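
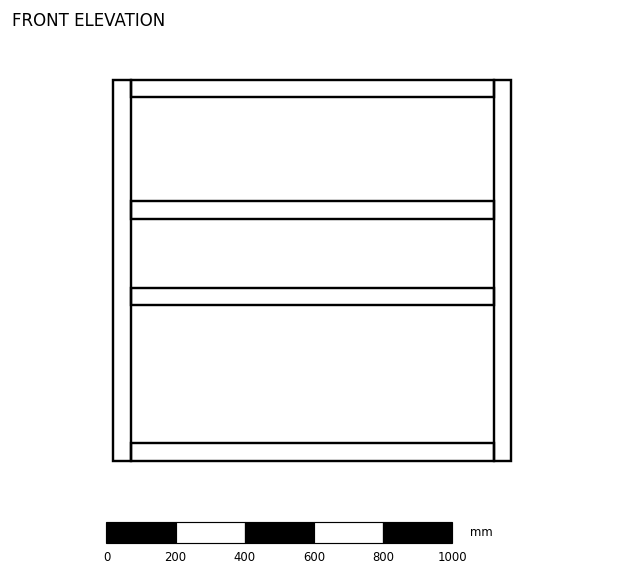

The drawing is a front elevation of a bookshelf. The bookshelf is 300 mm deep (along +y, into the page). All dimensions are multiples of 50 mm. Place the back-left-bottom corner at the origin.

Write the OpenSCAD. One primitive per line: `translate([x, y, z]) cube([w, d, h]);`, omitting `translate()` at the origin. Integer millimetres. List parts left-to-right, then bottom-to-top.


cube([50, 300, 1100]);
translate([50, 0, 0]) cube([1050, 300, 50]);
translate([50, 0, 450]) cube([1050, 300, 50]);
translate([50, 0, 700]) cube([1050, 300, 50]);
translate([50, 0, 1050]) cube([1050, 300, 50]);
translate([1100, 0, 0]) cube([50, 300, 1100]);


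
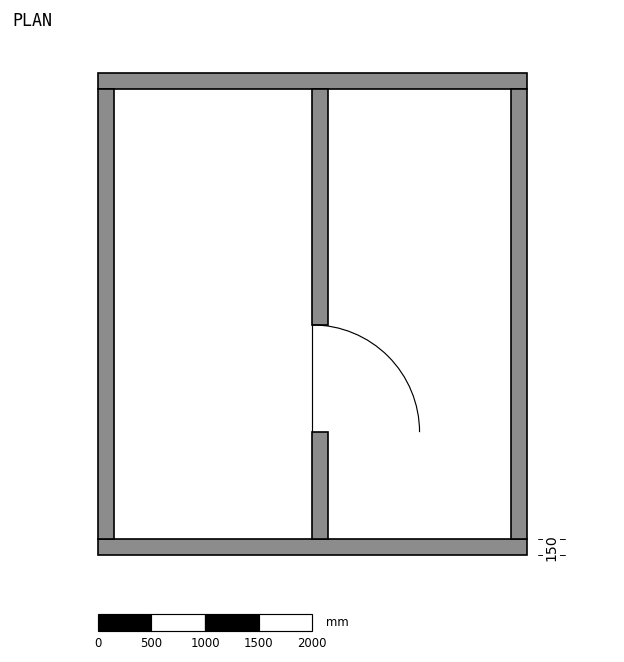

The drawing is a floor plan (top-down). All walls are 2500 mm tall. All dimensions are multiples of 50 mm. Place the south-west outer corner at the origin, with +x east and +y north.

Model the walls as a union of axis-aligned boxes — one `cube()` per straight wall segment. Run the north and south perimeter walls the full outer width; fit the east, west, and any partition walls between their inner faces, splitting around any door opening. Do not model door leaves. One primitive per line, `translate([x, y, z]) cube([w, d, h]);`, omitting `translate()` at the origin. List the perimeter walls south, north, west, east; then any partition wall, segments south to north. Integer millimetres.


cube([4000, 150, 2500]);
translate([0, 4350, 0]) cube([4000, 150, 2500]);
translate([0, 150, 0]) cube([150, 4200, 2500]);
translate([3850, 150, 0]) cube([150, 4200, 2500]);
translate([2000, 150, 0]) cube([150, 1000, 2500]);
translate([2000, 2150, 0]) cube([150, 2200, 2500]);


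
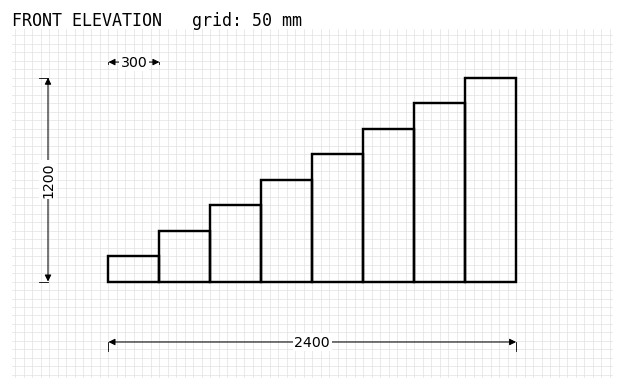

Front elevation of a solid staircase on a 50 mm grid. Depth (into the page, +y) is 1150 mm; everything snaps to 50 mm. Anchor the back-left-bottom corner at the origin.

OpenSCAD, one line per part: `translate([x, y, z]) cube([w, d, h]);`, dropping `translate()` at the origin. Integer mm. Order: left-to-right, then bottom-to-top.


cube([300, 1150, 150]);
translate([300, 0, 0]) cube([300, 1150, 300]);
translate([600, 0, 0]) cube([300, 1150, 450]);
translate([900, 0, 0]) cube([300, 1150, 600]);
translate([1200, 0, 0]) cube([300, 1150, 750]);
translate([1500, 0, 0]) cube([300, 1150, 900]);
translate([1800, 0, 0]) cube([300, 1150, 1050]);
translate([2100, 0, 0]) cube([300, 1150, 1200]);


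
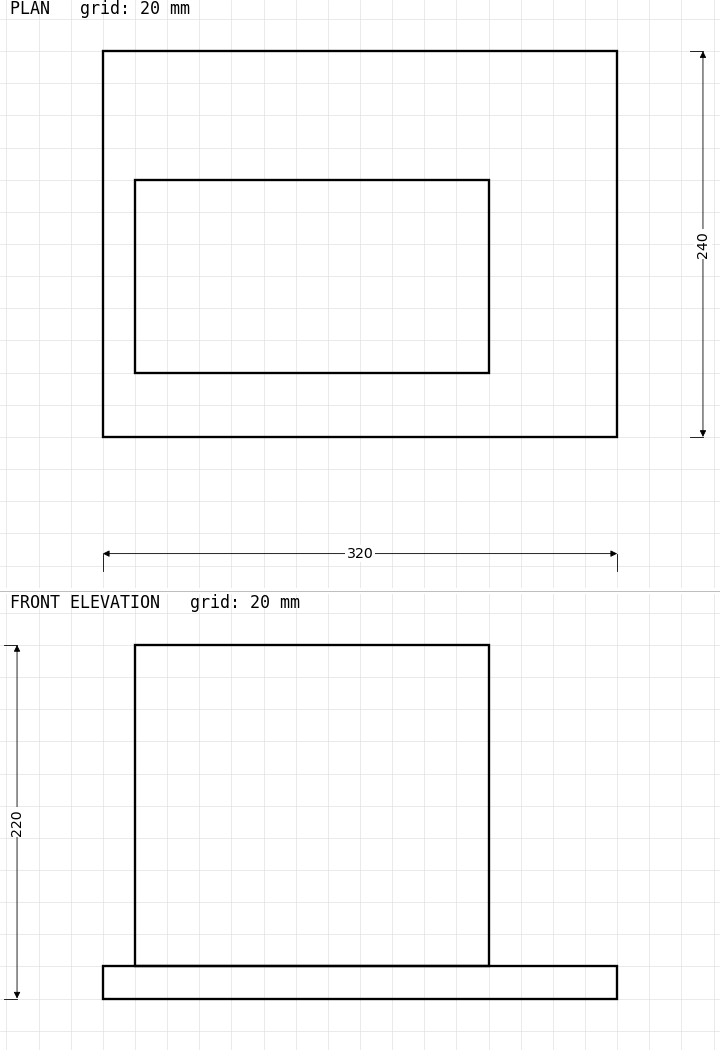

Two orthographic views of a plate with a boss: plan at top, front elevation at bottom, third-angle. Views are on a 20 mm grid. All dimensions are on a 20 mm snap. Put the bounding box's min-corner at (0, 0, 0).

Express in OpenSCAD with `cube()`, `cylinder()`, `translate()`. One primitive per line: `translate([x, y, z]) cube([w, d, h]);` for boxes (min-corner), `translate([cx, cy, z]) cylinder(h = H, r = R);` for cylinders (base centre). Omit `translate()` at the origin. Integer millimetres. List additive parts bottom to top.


cube([320, 240, 20]);
translate([20, 40, 20]) cube([220, 120, 200]);


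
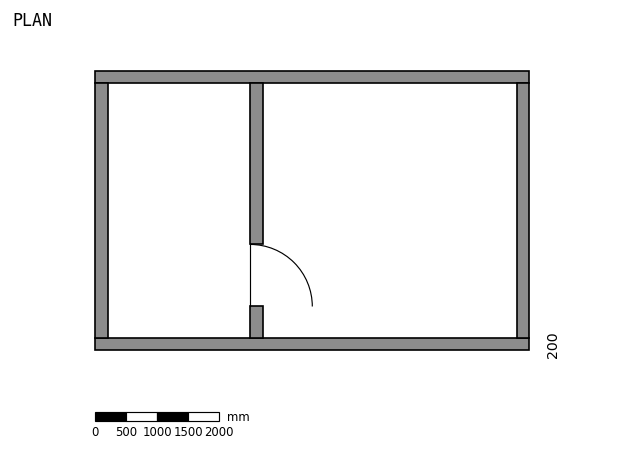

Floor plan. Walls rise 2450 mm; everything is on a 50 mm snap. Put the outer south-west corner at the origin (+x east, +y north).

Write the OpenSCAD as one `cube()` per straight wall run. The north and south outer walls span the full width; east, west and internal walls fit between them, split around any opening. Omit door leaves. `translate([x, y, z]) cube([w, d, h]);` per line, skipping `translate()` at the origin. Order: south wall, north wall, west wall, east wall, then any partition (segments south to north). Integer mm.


cube([7000, 200, 2450]);
translate([0, 4300, 0]) cube([7000, 200, 2450]);
translate([0, 200, 0]) cube([200, 4100, 2450]);
translate([6800, 200, 0]) cube([200, 4100, 2450]);
translate([2500, 200, 0]) cube([200, 500, 2450]);
translate([2500, 1700, 0]) cube([200, 2600, 2450]);


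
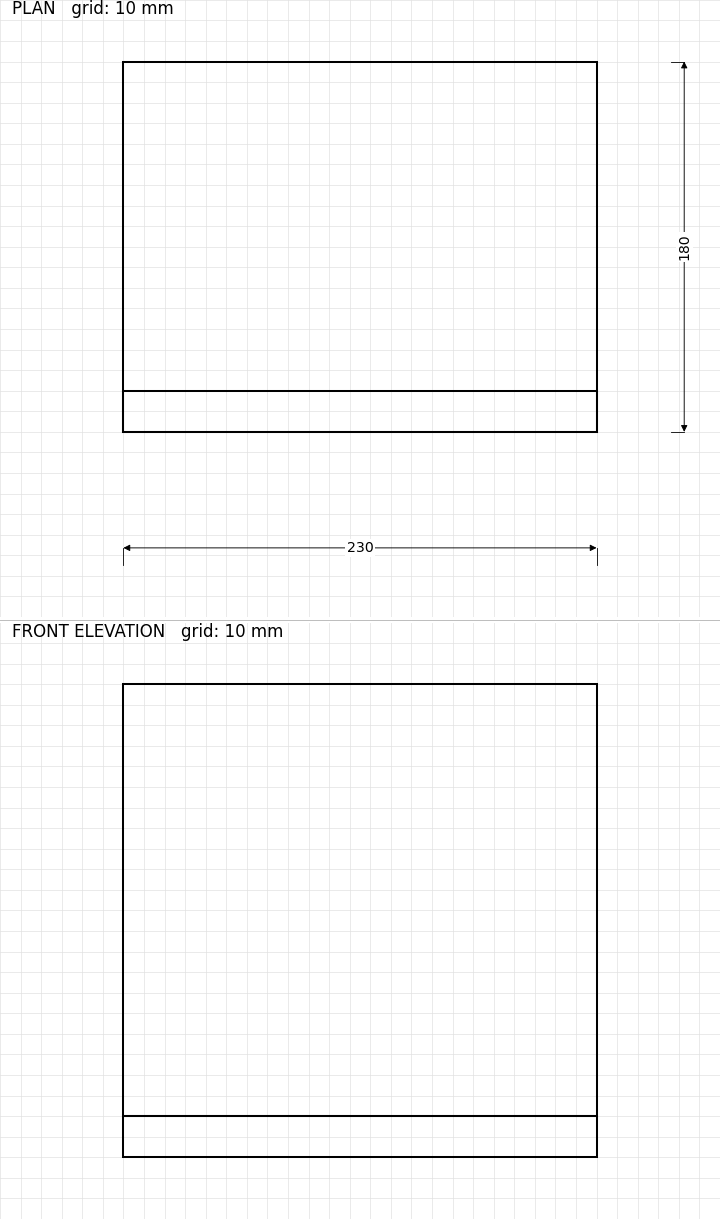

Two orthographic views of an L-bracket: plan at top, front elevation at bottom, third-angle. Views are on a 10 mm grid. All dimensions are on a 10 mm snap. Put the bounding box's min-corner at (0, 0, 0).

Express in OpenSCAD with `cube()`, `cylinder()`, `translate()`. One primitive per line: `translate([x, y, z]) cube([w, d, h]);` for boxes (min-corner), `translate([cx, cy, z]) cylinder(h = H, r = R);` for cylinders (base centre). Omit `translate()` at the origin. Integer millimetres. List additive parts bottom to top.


cube([230, 180, 20]);
translate([0, 0, 20]) cube([230, 20, 210]);


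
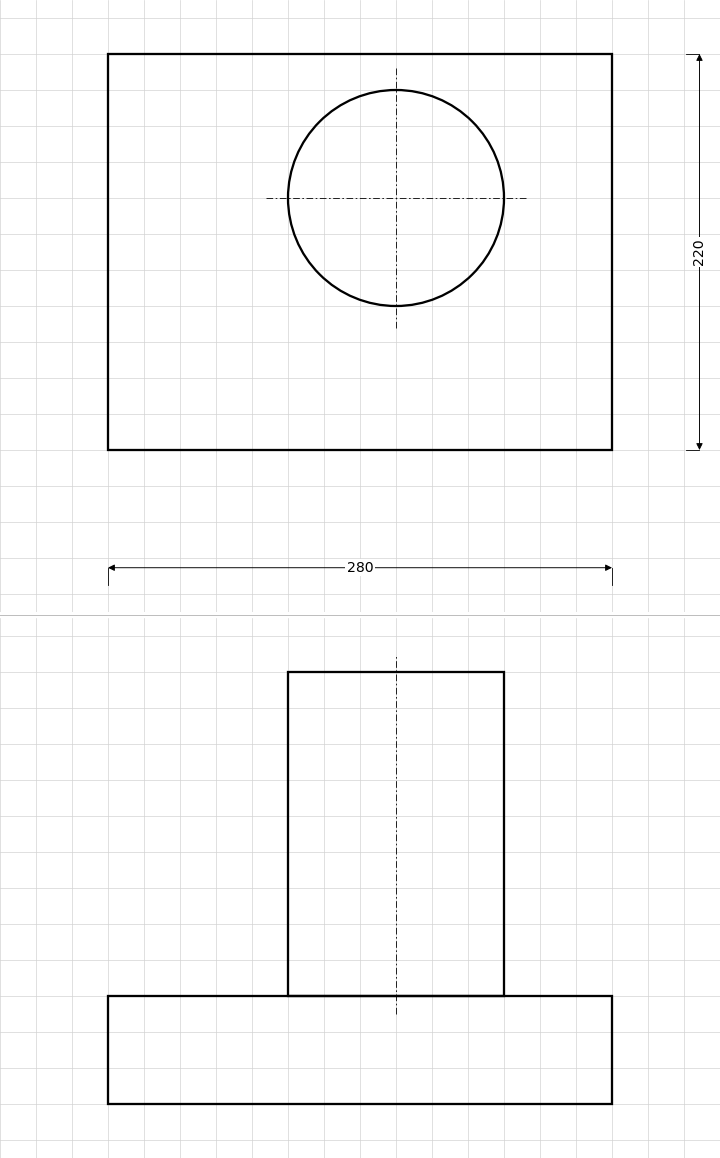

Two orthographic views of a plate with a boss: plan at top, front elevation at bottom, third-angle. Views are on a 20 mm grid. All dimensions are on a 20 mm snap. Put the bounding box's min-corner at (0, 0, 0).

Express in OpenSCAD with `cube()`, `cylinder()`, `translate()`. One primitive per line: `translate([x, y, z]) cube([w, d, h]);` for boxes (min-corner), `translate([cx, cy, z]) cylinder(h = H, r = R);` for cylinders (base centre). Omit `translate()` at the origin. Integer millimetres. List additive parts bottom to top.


cube([280, 220, 60]);
translate([160, 140, 60]) cylinder(h = 180, r = 60);


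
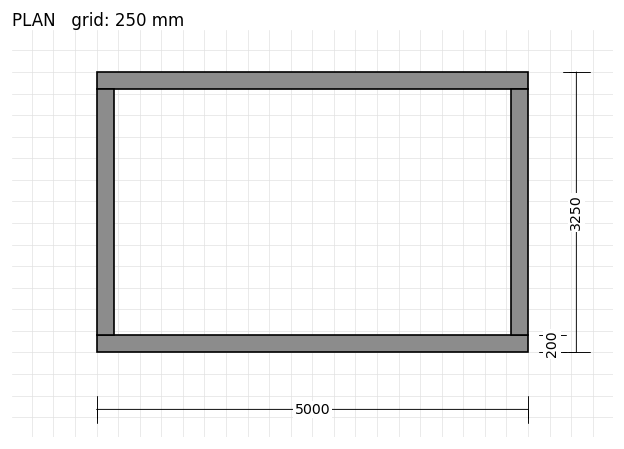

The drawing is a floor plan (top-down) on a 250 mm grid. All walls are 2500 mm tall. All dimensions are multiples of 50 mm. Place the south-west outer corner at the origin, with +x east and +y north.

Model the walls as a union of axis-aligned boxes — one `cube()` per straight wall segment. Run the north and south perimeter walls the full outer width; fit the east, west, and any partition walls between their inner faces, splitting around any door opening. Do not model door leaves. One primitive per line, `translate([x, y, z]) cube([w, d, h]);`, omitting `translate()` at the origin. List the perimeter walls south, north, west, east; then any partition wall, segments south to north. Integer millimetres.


cube([5000, 200, 2500]);
translate([0, 3050, 0]) cube([5000, 200, 2500]);
translate([0, 200, 0]) cube([200, 2850, 2500]);
translate([4800, 200, 0]) cube([200, 2850, 2500]);


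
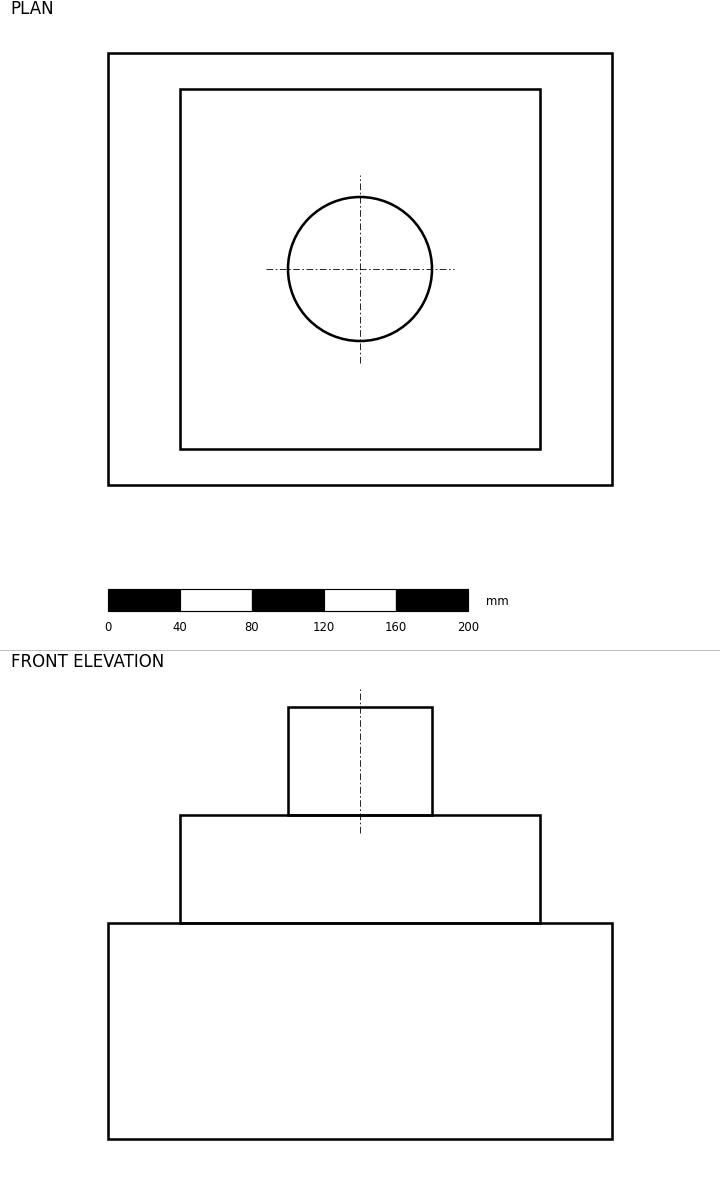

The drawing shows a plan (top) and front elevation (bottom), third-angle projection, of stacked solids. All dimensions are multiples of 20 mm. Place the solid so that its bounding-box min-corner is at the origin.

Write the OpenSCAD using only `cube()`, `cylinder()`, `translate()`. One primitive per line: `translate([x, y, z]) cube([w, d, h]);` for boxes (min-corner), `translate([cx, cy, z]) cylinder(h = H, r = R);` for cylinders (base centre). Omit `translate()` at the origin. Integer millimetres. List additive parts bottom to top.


cube([280, 240, 120]);
translate([40, 20, 120]) cube([200, 200, 60]);
translate([140, 120, 180]) cylinder(h = 60, r = 40);


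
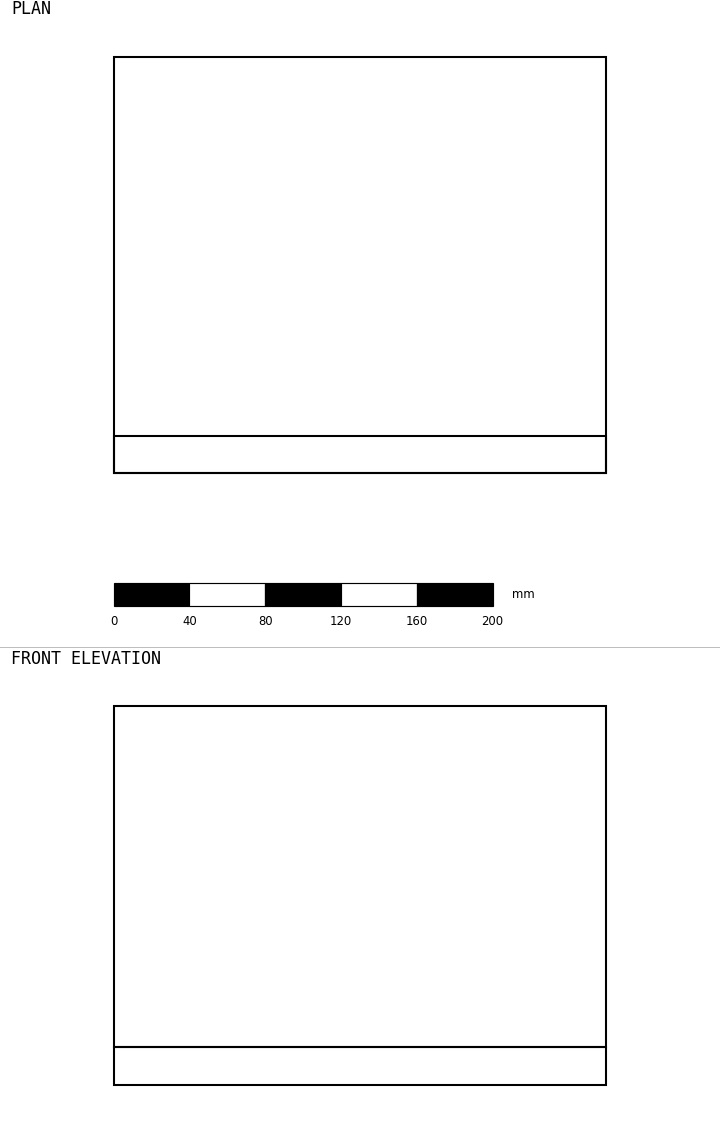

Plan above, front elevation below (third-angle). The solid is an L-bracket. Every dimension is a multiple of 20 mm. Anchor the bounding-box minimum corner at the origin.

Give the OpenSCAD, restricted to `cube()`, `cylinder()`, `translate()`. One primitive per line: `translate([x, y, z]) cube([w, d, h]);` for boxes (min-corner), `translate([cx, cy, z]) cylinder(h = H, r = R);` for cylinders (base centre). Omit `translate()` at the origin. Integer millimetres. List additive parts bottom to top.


cube([260, 220, 20]);
translate([0, 0, 20]) cube([260, 20, 180]);


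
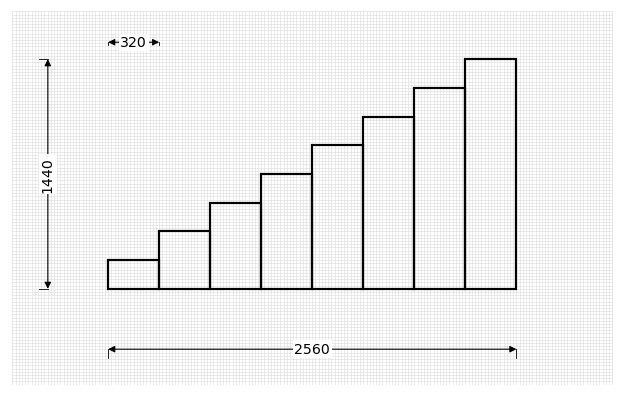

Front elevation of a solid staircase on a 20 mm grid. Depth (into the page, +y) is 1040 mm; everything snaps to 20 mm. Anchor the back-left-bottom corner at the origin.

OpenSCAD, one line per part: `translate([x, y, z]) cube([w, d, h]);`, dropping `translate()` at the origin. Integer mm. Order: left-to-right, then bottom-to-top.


cube([320, 1040, 180]);
translate([320, 0, 0]) cube([320, 1040, 360]);
translate([640, 0, 0]) cube([320, 1040, 540]);
translate([960, 0, 0]) cube([320, 1040, 720]);
translate([1280, 0, 0]) cube([320, 1040, 900]);
translate([1600, 0, 0]) cube([320, 1040, 1080]);
translate([1920, 0, 0]) cube([320, 1040, 1260]);
translate([2240, 0, 0]) cube([320, 1040, 1440]);


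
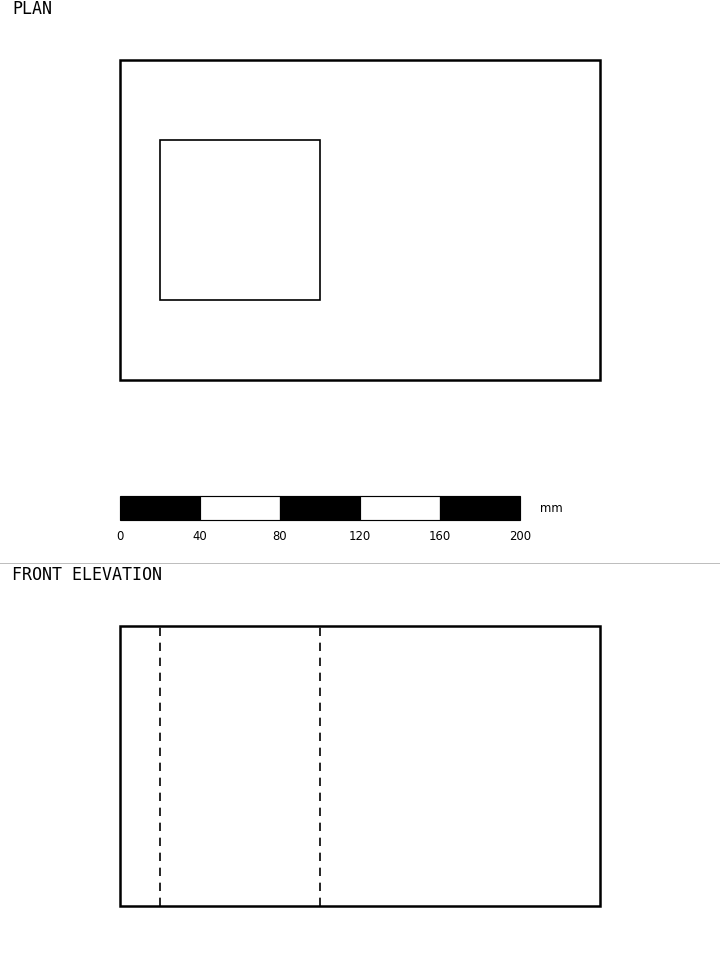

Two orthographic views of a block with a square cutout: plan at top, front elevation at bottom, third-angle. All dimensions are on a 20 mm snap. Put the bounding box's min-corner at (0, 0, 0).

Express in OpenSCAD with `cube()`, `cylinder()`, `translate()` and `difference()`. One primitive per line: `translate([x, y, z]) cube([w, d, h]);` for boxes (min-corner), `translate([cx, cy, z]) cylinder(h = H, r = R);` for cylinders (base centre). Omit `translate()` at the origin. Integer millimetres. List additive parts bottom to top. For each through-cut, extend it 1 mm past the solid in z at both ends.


difference() {
  cube([240, 160, 140]);
  translate([20, 40, -1]) cube([80, 80, 142]);
}


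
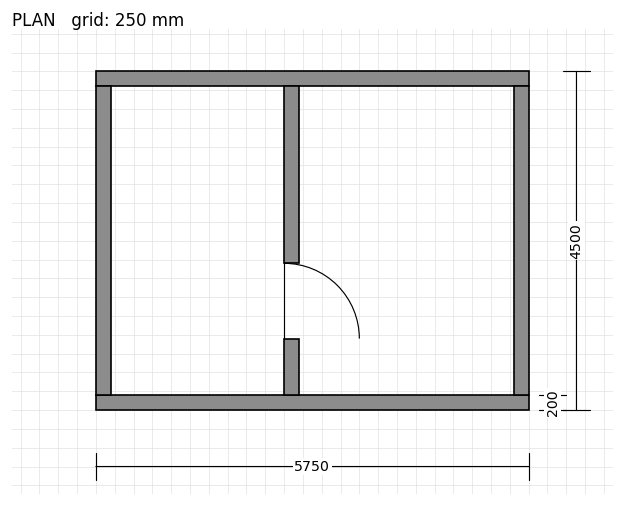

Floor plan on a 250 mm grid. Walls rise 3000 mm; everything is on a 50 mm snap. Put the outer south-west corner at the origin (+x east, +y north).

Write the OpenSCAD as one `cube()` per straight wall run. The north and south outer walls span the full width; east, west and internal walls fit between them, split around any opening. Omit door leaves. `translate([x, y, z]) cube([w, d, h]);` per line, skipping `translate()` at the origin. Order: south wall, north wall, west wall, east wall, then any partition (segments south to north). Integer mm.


cube([5750, 200, 3000]);
translate([0, 4300, 0]) cube([5750, 200, 3000]);
translate([0, 200, 0]) cube([200, 4100, 3000]);
translate([5550, 200, 0]) cube([200, 4100, 3000]);
translate([2500, 200, 0]) cube([200, 750, 3000]);
translate([2500, 1950, 0]) cube([200, 2350, 3000]);


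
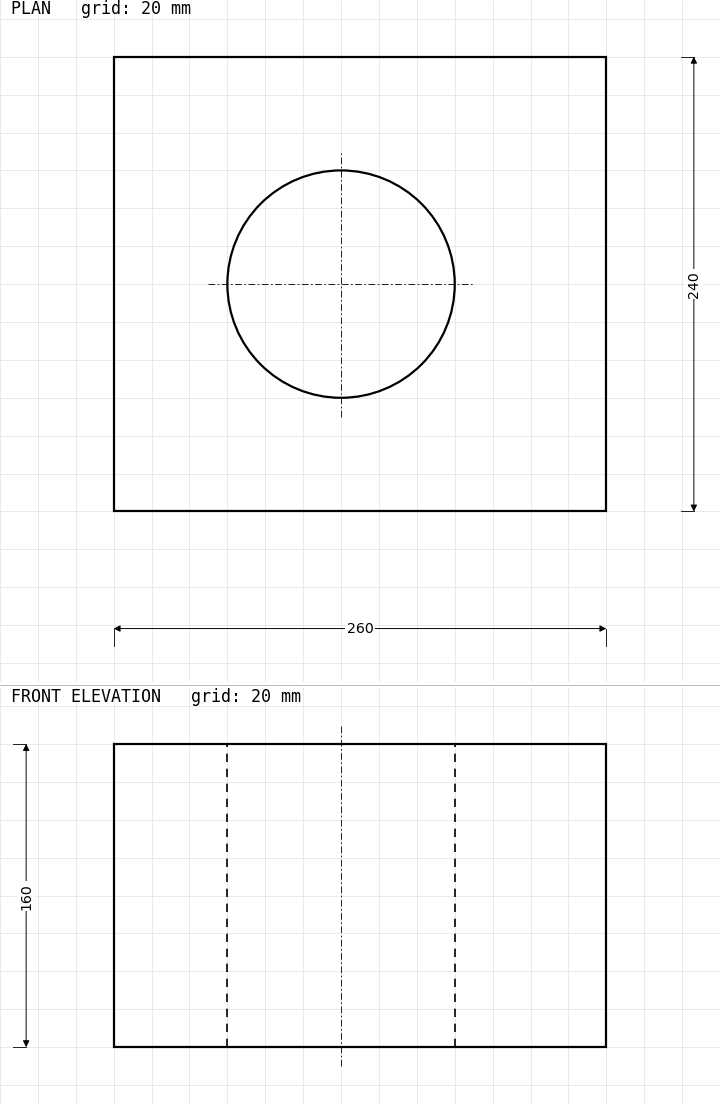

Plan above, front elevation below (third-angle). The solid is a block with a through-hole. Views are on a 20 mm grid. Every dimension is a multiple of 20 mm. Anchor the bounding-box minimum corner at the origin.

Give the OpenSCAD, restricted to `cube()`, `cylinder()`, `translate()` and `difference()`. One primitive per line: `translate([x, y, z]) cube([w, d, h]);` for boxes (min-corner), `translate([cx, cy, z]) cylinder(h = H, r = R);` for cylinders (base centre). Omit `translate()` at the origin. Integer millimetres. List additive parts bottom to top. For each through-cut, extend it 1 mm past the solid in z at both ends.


difference() {
  cube([260, 240, 160]);
  translate([120, 120, -1]) cylinder(h = 162, r = 60);
}


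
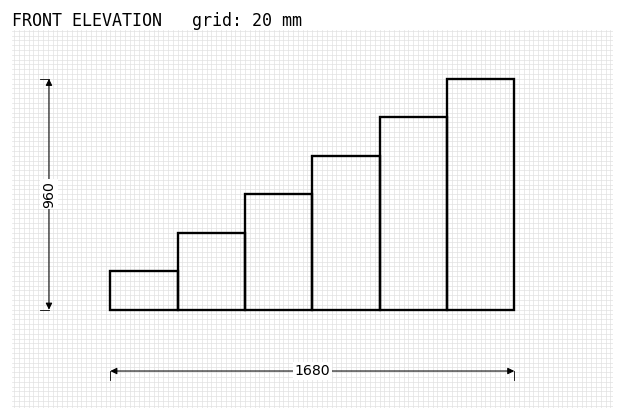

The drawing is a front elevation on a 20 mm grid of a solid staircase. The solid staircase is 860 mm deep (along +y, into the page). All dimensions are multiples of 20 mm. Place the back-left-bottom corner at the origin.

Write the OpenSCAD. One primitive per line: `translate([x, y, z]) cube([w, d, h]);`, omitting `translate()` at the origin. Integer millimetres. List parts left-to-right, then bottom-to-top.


cube([280, 860, 160]);
translate([280, 0, 0]) cube([280, 860, 320]);
translate([560, 0, 0]) cube([280, 860, 480]);
translate([840, 0, 0]) cube([280, 860, 640]);
translate([1120, 0, 0]) cube([280, 860, 800]);
translate([1400, 0, 0]) cube([280, 860, 960]);


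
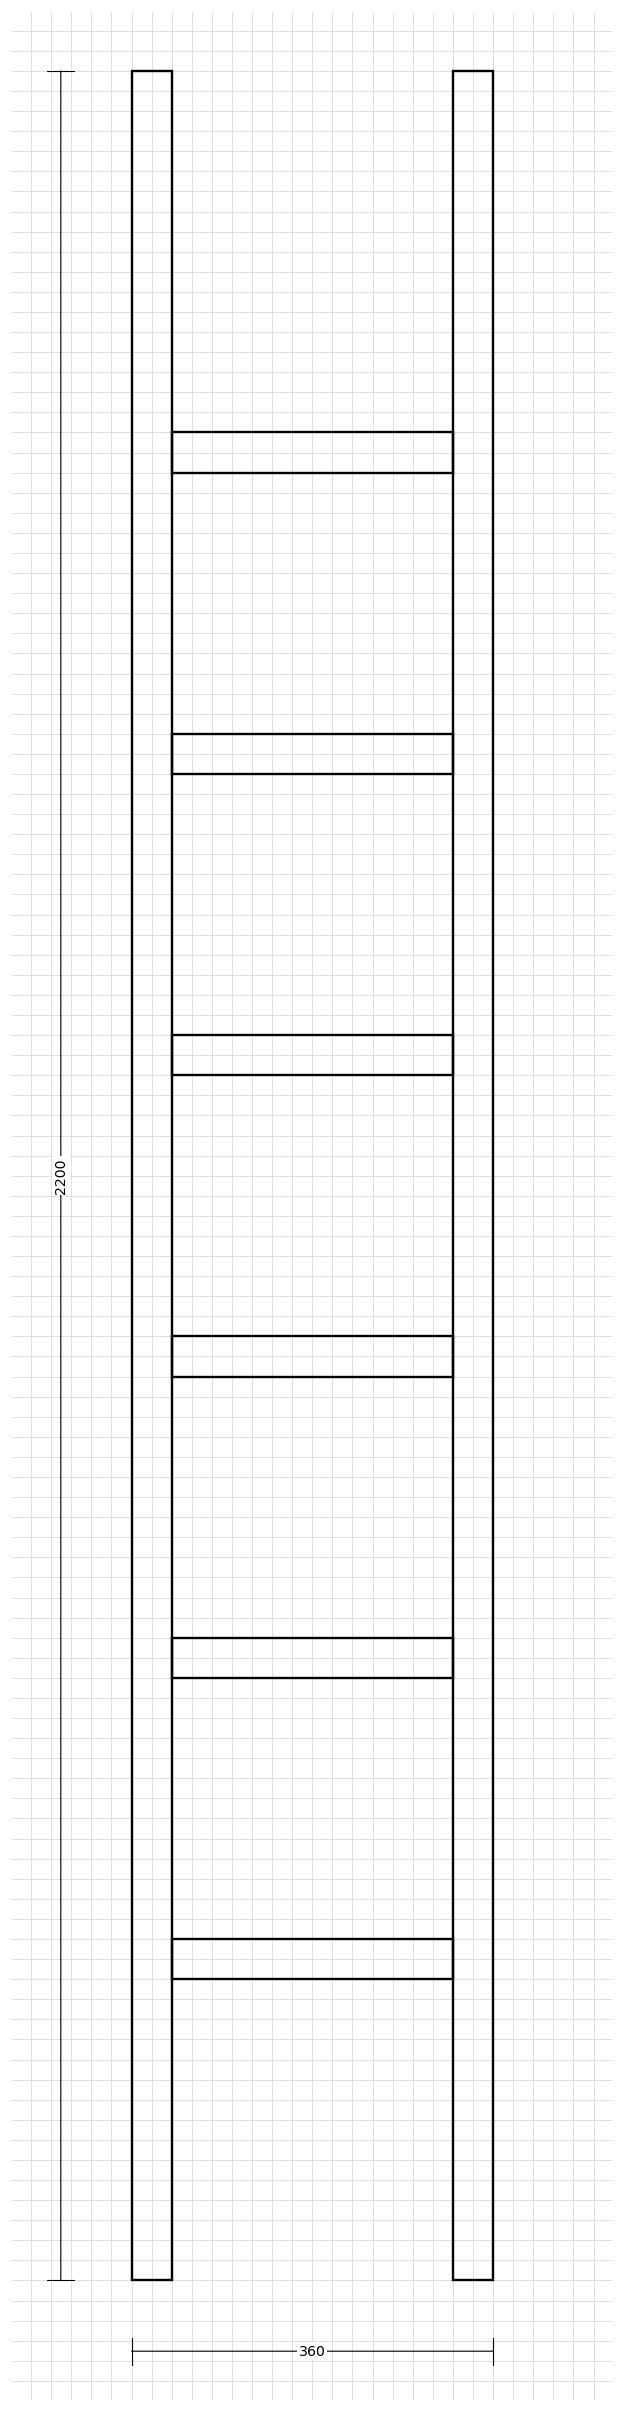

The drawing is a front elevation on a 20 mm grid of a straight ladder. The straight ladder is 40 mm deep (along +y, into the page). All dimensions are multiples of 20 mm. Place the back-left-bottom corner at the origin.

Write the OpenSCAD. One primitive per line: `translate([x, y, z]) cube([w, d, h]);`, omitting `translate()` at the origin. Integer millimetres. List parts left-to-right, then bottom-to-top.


cube([40, 40, 2200]);
translate([40, 0, 300]) cube([280, 40, 40]);
translate([40, 0, 600]) cube([280, 40, 40]);
translate([40, 0, 900]) cube([280, 40, 40]);
translate([40, 0, 1200]) cube([280, 40, 40]);
translate([40, 0, 1500]) cube([280, 40, 40]);
translate([40, 0, 1800]) cube([280, 40, 40]);
translate([320, 0, 0]) cube([40, 40, 2200]);


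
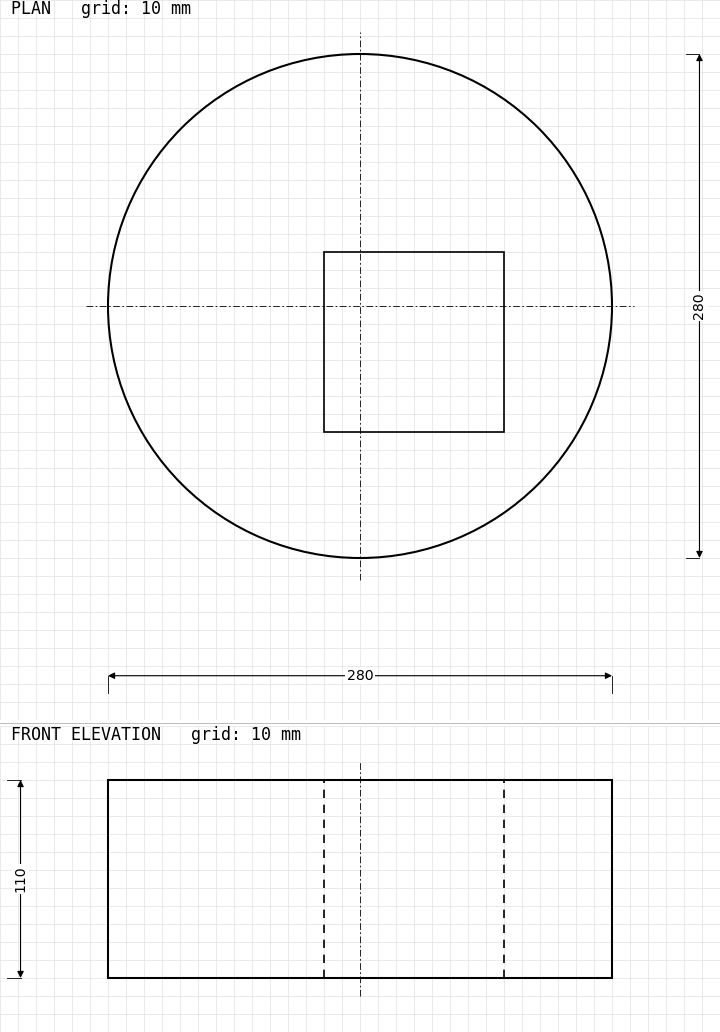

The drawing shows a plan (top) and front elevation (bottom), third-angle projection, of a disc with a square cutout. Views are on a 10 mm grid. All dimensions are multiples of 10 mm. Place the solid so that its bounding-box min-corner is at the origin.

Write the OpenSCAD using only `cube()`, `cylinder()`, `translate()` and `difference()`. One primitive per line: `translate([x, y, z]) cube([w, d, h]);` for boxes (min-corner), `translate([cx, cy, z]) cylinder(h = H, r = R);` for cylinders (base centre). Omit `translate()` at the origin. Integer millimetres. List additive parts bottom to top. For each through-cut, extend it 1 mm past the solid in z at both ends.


difference() {
  translate([140, 140, 0]) cylinder(h = 110, r = 140);
  translate([120, 70, -1]) cube([100, 100, 112]);
}


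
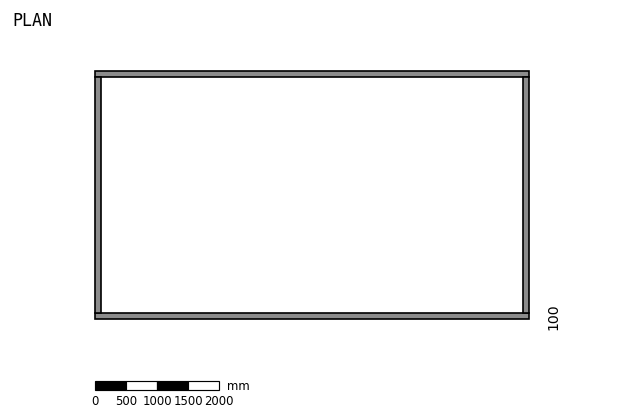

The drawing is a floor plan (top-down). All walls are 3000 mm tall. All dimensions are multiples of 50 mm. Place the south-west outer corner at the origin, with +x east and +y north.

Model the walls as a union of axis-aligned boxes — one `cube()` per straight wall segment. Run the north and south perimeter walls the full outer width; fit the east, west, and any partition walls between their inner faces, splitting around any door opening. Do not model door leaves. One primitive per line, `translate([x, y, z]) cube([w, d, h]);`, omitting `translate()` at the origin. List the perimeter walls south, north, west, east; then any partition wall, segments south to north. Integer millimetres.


cube([7000, 100, 3000]);
translate([0, 3900, 0]) cube([7000, 100, 3000]);
translate([0, 100, 0]) cube([100, 3800, 3000]);
translate([6900, 100, 0]) cube([100, 3800, 3000]);


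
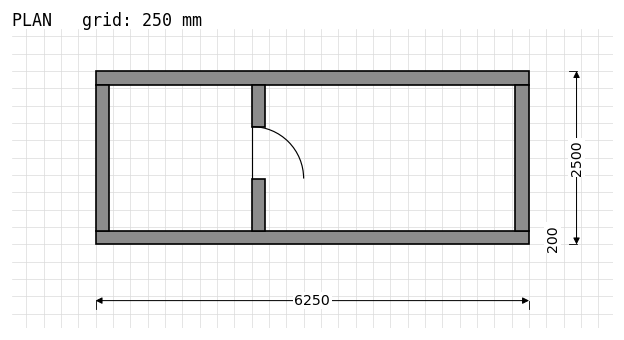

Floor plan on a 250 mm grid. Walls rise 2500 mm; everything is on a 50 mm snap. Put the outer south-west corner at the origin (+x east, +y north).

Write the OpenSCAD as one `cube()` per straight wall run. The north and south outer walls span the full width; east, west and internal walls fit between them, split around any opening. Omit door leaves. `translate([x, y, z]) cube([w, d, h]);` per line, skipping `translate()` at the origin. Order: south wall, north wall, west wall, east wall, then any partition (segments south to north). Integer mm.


cube([6250, 200, 2500]);
translate([0, 2300, 0]) cube([6250, 200, 2500]);
translate([0, 200, 0]) cube([200, 2100, 2500]);
translate([6050, 200, 0]) cube([200, 2100, 2500]);
translate([2250, 200, 0]) cube([200, 750, 2500]);
translate([2250, 1700, 0]) cube([200, 600, 2500]);


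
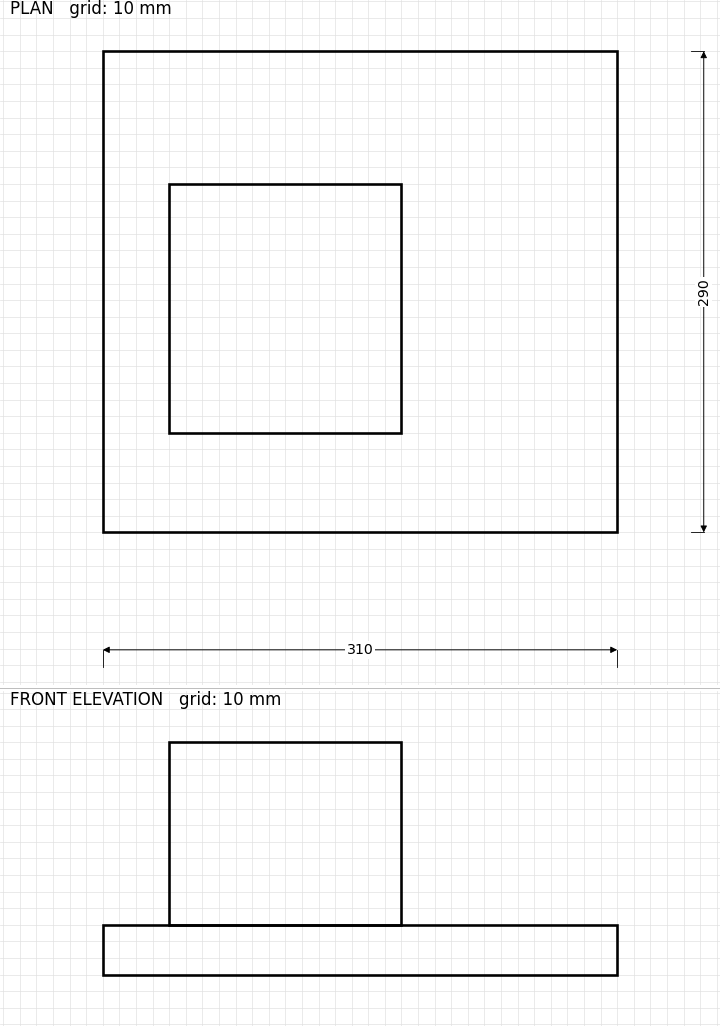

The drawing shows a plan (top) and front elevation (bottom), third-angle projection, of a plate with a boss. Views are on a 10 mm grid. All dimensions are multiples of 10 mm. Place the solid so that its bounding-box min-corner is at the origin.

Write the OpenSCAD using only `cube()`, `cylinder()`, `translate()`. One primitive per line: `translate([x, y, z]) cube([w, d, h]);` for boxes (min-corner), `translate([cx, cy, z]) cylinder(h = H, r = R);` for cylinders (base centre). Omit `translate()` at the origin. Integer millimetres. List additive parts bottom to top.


cube([310, 290, 30]);
translate([40, 60, 30]) cube([140, 150, 110]);


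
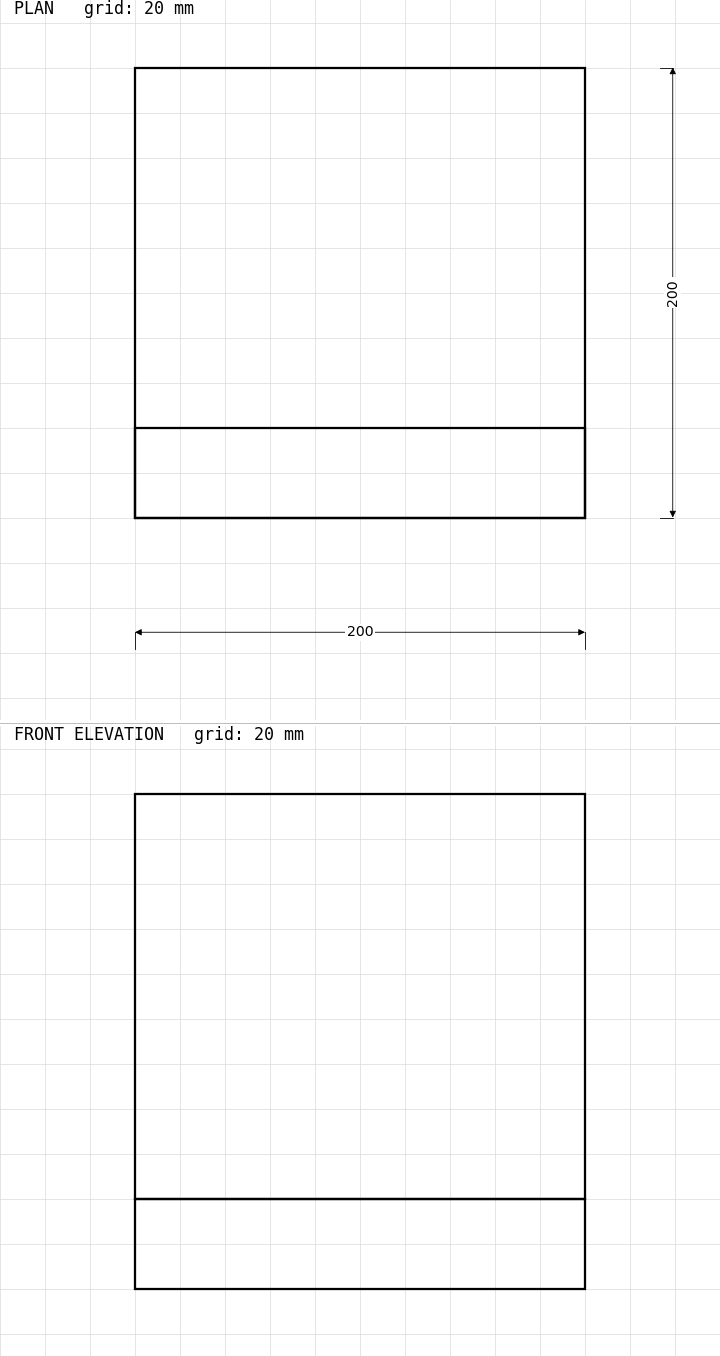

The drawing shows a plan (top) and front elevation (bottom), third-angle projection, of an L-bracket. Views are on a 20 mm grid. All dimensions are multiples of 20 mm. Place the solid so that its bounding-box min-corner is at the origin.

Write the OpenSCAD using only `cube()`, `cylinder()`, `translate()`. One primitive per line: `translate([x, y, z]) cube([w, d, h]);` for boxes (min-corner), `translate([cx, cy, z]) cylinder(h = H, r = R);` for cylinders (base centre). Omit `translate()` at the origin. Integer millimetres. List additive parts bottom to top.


cube([200, 200, 40]);
translate([0, 0, 40]) cube([200, 40, 180]);


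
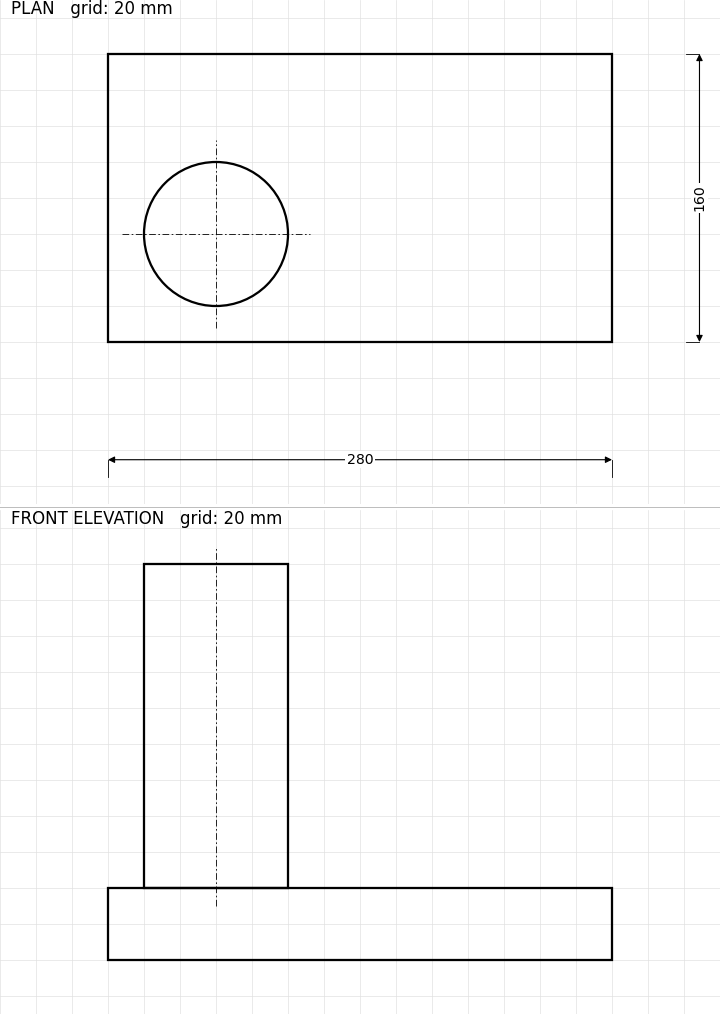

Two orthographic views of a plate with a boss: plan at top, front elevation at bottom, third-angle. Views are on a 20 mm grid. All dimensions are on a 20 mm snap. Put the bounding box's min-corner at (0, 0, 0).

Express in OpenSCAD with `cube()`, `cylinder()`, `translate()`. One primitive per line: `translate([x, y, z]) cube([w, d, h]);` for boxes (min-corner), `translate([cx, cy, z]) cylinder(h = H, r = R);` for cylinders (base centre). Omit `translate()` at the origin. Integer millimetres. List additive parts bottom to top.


cube([280, 160, 40]);
translate([60, 60, 40]) cylinder(h = 180, r = 40);


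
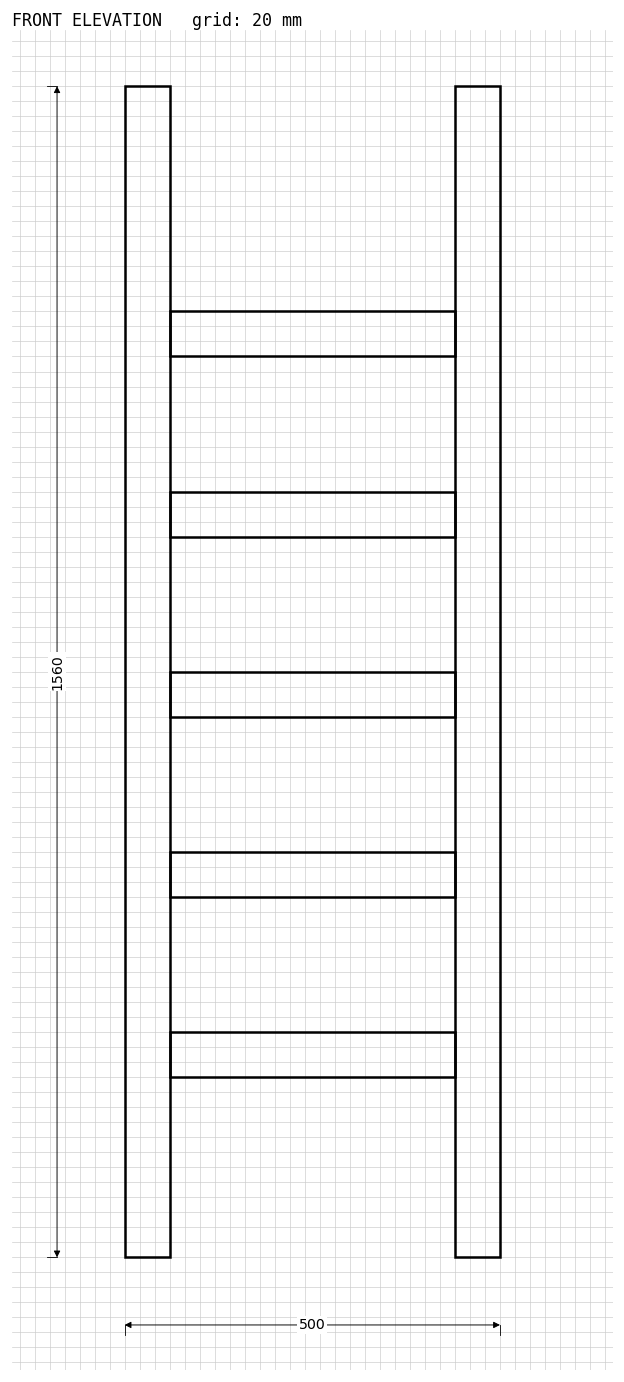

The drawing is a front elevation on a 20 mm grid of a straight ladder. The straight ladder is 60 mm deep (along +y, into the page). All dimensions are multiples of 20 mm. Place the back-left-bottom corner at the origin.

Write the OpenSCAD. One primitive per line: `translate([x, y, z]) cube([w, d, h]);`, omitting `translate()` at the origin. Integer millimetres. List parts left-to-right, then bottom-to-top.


cube([60, 60, 1560]);
translate([60, 0, 240]) cube([380, 60, 60]);
translate([60, 0, 480]) cube([380, 60, 60]);
translate([60, 0, 720]) cube([380, 60, 60]);
translate([60, 0, 960]) cube([380, 60, 60]);
translate([60, 0, 1200]) cube([380, 60, 60]);
translate([440, 0, 0]) cube([60, 60, 1560]);


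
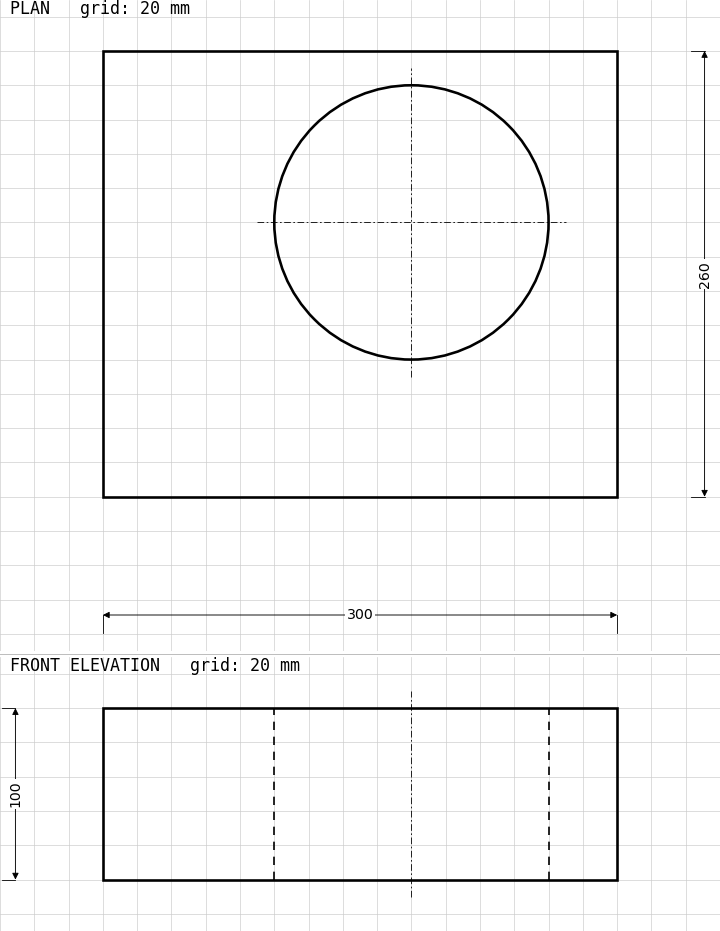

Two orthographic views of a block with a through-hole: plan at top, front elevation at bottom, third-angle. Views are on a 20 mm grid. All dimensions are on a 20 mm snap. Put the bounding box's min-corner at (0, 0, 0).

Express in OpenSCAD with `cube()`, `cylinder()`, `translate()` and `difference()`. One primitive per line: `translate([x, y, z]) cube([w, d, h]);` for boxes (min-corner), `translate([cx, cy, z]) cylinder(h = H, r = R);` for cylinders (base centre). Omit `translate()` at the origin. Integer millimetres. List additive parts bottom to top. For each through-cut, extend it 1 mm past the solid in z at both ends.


difference() {
  cube([300, 260, 100]);
  translate([180, 160, -1]) cylinder(h = 102, r = 80);
}


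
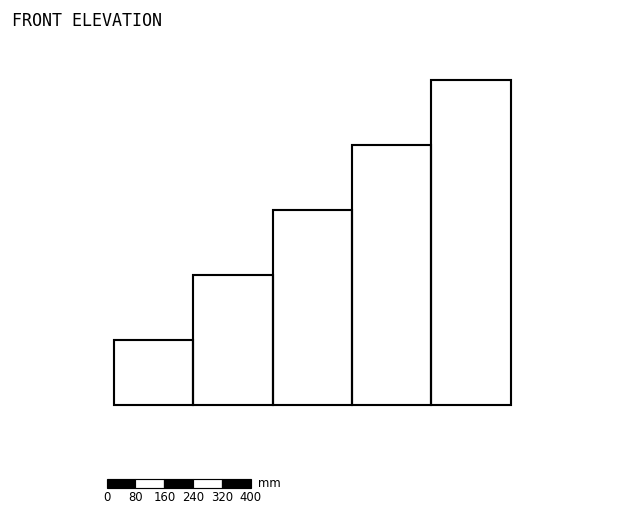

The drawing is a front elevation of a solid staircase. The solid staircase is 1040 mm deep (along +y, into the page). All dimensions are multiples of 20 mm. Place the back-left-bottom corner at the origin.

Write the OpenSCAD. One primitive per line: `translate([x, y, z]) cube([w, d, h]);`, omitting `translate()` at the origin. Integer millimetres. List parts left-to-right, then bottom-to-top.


cube([220, 1040, 180]);
translate([220, 0, 0]) cube([220, 1040, 360]);
translate([440, 0, 0]) cube([220, 1040, 540]);
translate([660, 0, 0]) cube([220, 1040, 720]);
translate([880, 0, 0]) cube([220, 1040, 900]);


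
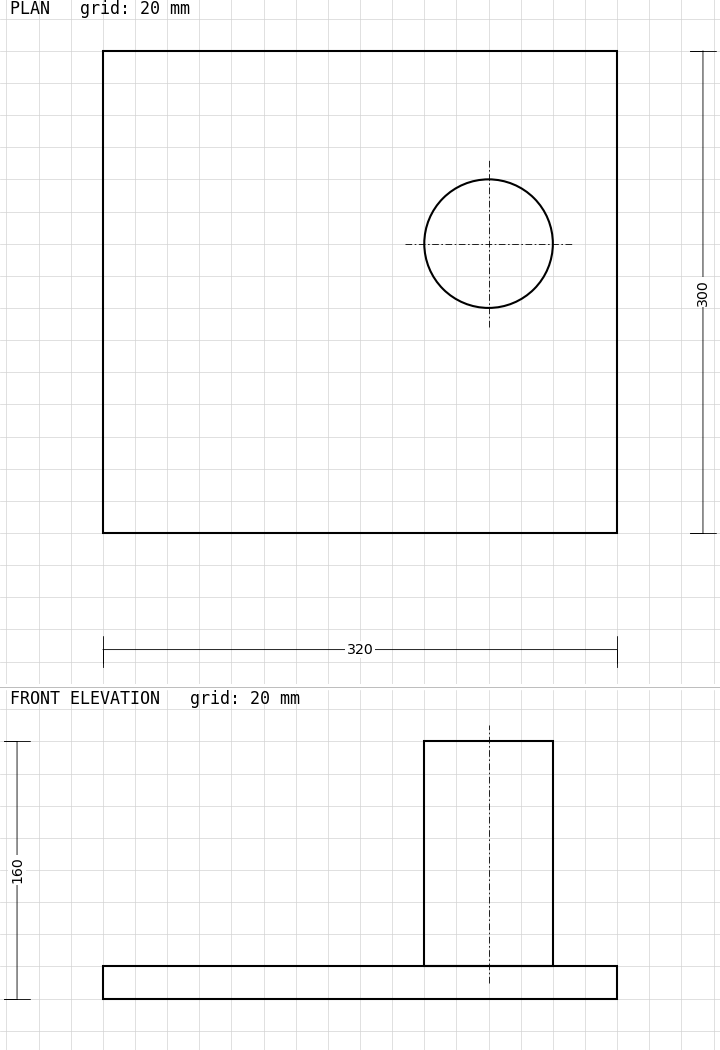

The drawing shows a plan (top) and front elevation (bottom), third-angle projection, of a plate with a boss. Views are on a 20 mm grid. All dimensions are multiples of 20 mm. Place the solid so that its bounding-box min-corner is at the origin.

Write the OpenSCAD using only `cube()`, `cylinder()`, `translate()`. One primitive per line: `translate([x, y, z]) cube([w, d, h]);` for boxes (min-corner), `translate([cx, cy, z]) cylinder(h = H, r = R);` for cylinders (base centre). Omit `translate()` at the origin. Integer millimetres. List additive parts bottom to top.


cube([320, 300, 20]);
translate([240, 180, 20]) cylinder(h = 140, r = 40);


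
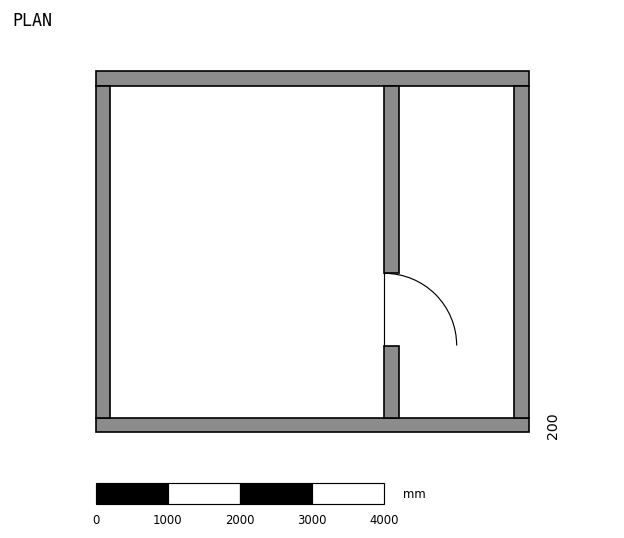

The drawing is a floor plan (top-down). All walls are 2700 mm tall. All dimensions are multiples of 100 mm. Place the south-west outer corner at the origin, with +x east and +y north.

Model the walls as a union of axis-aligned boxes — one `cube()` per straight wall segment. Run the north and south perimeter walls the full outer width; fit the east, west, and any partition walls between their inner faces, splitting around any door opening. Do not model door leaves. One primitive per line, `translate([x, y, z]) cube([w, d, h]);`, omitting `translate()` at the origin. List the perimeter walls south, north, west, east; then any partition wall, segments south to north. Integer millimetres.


cube([6000, 200, 2700]);
translate([0, 4800, 0]) cube([6000, 200, 2700]);
translate([0, 200, 0]) cube([200, 4600, 2700]);
translate([5800, 200, 0]) cube([200, 4600, 2700]);
translate([4000, 200, 0]) cube([200, 1000, 2700]);
translate([4000, 2200, 0]) cube([200, 2600, 2700]);


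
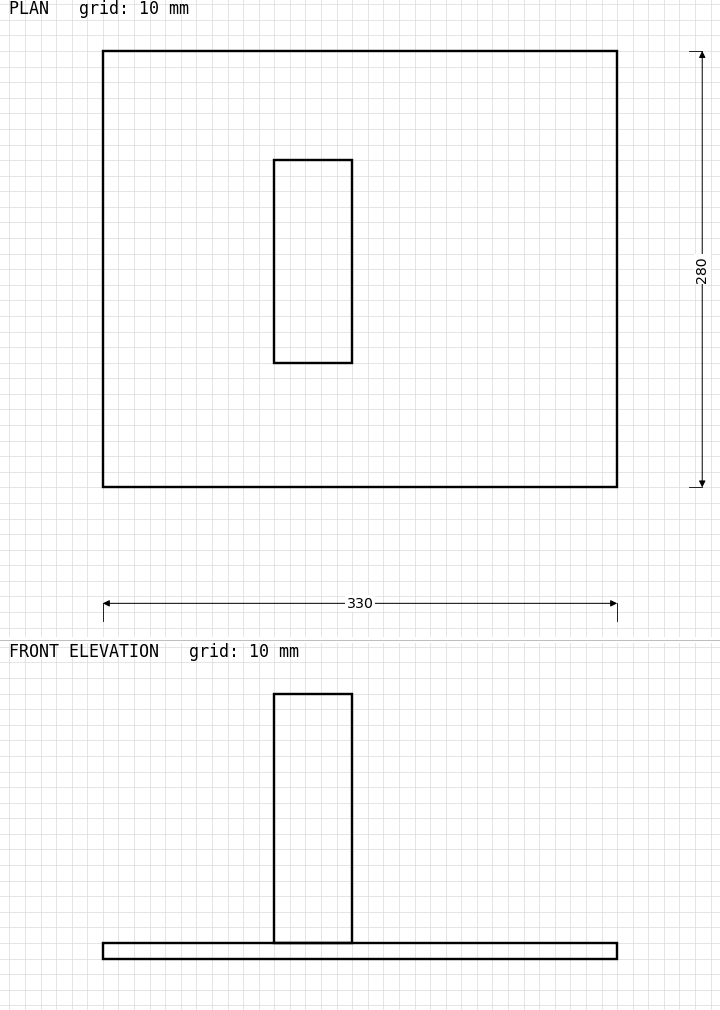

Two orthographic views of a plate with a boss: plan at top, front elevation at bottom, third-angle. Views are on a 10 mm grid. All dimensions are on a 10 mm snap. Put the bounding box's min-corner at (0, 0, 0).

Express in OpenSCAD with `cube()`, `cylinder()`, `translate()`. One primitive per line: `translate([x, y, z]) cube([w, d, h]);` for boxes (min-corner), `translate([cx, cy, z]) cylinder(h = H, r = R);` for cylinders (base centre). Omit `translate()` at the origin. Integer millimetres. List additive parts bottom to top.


cube([330, 280, 10]);
translate([110, 80, 10]) cube([50, 130, 160]);


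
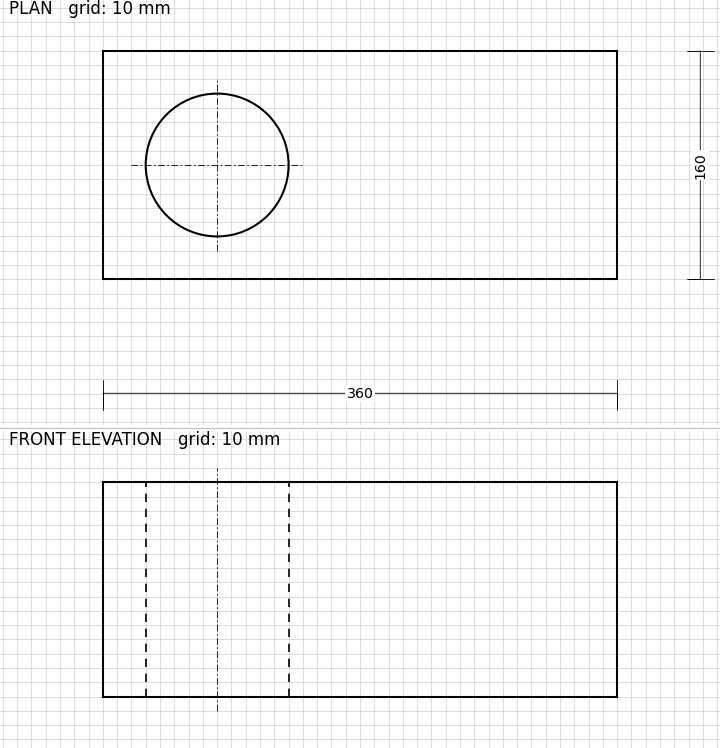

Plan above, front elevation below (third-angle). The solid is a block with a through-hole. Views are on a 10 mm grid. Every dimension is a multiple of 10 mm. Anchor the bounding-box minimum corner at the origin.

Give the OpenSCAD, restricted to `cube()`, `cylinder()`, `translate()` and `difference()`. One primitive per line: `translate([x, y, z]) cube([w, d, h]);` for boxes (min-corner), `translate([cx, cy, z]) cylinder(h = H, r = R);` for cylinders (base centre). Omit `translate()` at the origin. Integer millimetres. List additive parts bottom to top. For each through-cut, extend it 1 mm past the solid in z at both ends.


difference() {
  cube([360, 160, 150]);
  translate([80, 80, -1]) cylinder(h = 152, r = 50);
}


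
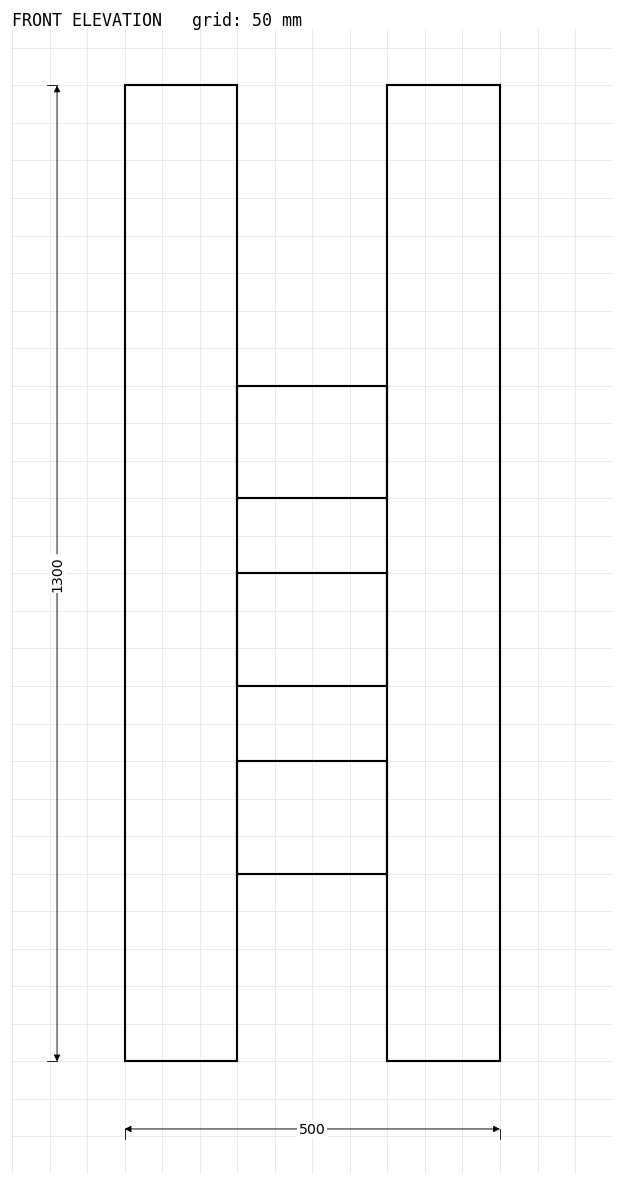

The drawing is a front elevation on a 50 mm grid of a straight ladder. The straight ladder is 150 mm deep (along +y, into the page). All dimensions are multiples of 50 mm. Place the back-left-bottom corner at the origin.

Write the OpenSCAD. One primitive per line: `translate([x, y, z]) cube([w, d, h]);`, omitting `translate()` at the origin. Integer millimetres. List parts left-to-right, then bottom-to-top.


cube([150, 150, 1300]);
translate([150, 0, 250]) cube([200, 150, 150]);
translate([150, 0, 500]) cube([200, 150, 150]);
translate([150, 0, 750]) cube([200, 150, 150]);
translate([350, 0, 0]) cube([150, 150, 1300]);


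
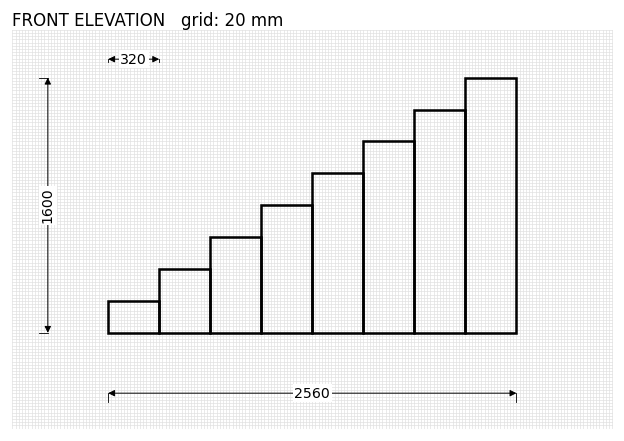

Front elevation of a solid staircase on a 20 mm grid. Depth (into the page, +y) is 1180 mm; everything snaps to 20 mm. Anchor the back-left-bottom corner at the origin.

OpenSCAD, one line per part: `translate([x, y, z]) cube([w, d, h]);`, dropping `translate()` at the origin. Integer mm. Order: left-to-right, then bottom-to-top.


cube([320, 1180, 200]);
translate([320, 0, 0]) cube([320, 1180, 400]);
translate([640, 0, 0]) cube([320, 1180, 600]);
translate([960, 0, 0]) cube([320, 1180, 800]);
translate([1280, 0, 0]) cube([320, 1180, 1000]);
translate([1600, 0, 0]) cube([320, 1180, 1200]);
translate([1920, 0, 0]) cube([320, 1180, 1400]);
translate([2240, 0, 0]) cube([320, 1180, 1600]);


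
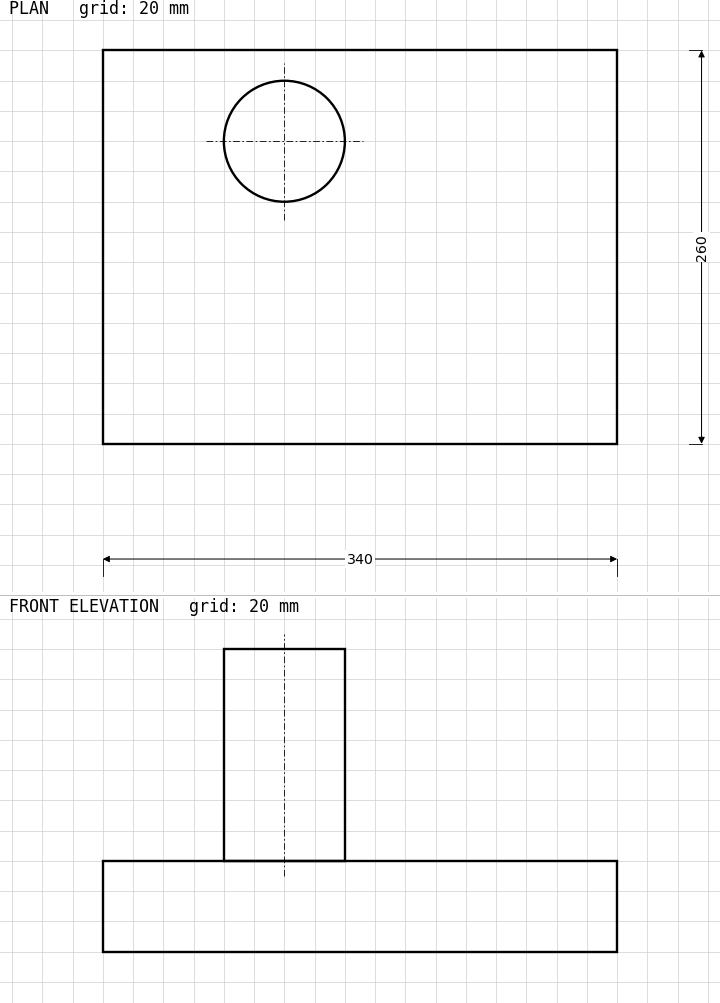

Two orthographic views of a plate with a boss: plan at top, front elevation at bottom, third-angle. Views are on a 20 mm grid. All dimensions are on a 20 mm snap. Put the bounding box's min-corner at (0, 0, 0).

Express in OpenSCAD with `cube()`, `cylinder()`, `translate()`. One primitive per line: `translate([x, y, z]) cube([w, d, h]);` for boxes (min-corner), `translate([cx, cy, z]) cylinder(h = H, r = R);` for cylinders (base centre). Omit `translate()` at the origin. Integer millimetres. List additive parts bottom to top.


cube([340, 260, 60]);
translate([120, 200, 60]) cylinder(h = 140, r = 40);


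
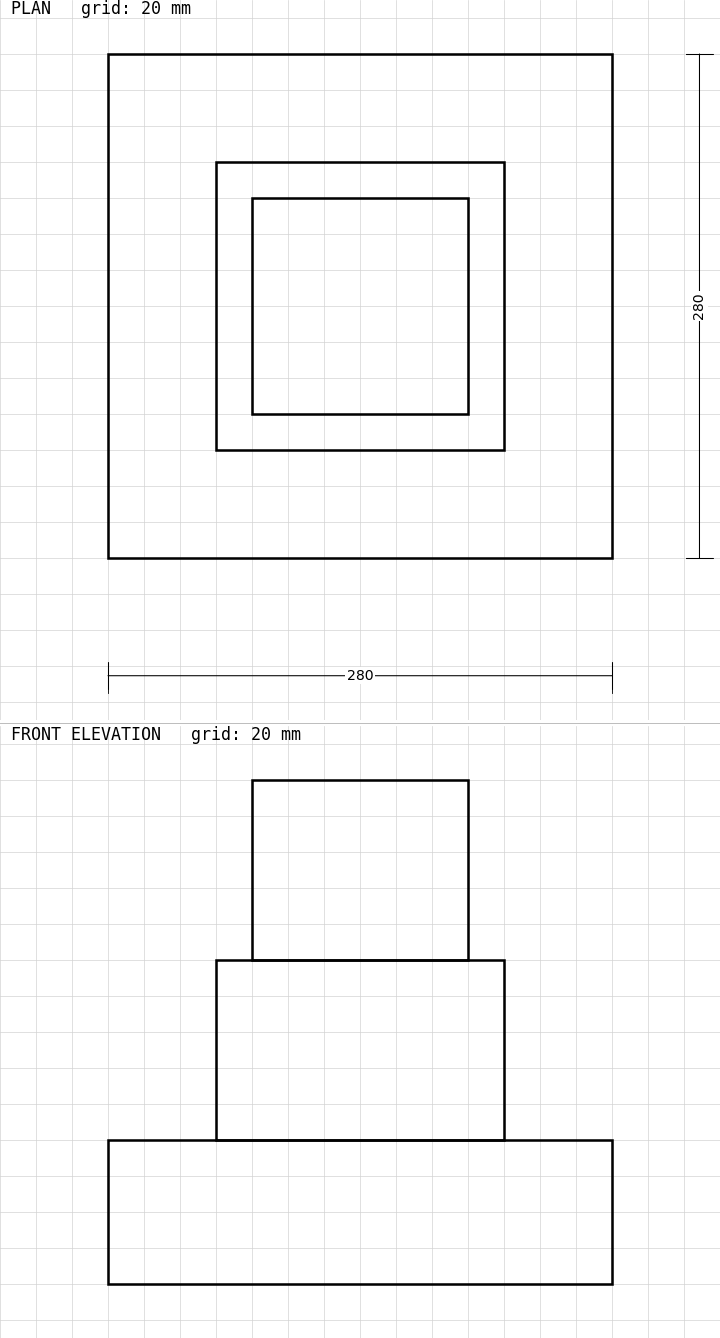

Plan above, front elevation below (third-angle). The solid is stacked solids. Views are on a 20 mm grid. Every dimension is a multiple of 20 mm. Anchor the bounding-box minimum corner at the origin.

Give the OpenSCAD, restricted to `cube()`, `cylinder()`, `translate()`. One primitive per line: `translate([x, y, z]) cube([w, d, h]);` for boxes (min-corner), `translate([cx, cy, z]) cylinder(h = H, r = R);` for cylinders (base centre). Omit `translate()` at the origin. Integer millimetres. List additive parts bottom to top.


cube([280, 280, 80]);
translate([60, 60, 80]) cube([160, 160, 100]);
translate([80, 80, 180]) cube([120, 120, 100]);


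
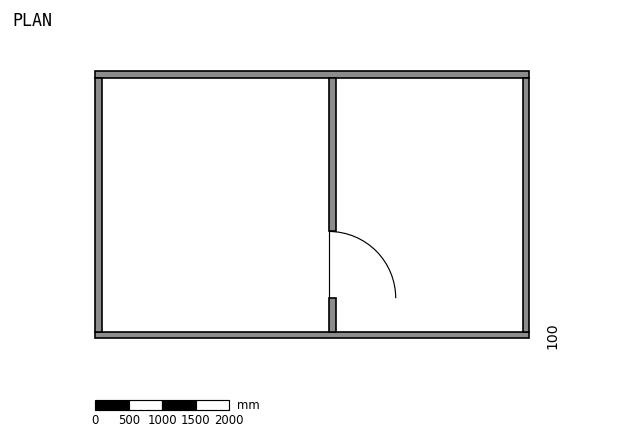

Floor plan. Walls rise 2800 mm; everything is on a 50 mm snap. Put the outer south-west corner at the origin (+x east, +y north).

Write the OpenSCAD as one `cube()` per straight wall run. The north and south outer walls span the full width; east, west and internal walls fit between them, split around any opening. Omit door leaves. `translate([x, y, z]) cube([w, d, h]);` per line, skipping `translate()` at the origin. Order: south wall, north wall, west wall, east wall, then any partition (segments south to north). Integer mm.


cube([6500, 100, 2800]);
translate([0, 3900, 0]) cube([6500, 100, 2800]);
translate([0, 100, 0]) cube([100, 3800, 2800]);
translate([6400, 100, 0]) cube([100, 3800, 2800]);
translate([3500, 100, 0]) cube([100, 500, 2800]);
translate([3500, 1600, 0]) cube([100, 2300, 2800]);


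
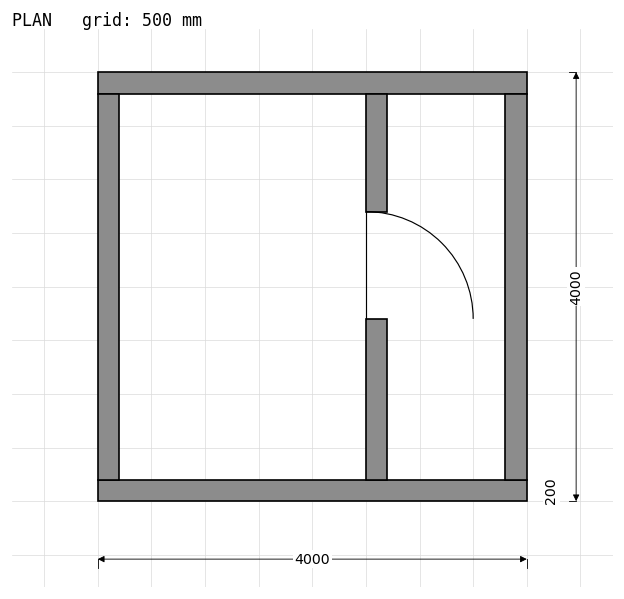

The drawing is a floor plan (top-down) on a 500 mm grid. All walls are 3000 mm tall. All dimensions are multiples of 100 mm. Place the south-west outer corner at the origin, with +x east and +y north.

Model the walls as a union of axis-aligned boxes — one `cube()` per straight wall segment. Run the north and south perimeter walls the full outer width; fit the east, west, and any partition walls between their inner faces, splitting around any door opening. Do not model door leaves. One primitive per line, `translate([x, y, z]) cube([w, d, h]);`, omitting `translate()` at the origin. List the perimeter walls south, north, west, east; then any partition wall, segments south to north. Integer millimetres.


cube([4000, 200, 3000]);
translate([0, 3800, 0]) cube([4000, 200, 3000]);
translate([0, 200, 0]) cube([200, 3600, 3000]);
translate([3800, 200, 0]) cube([200, 3600, 3000]);
translate([2500, 200, 0]) cube([200, 1500, 3000]);
translate([2500, 2700, 0]) cube([200, 1100, 3000]);


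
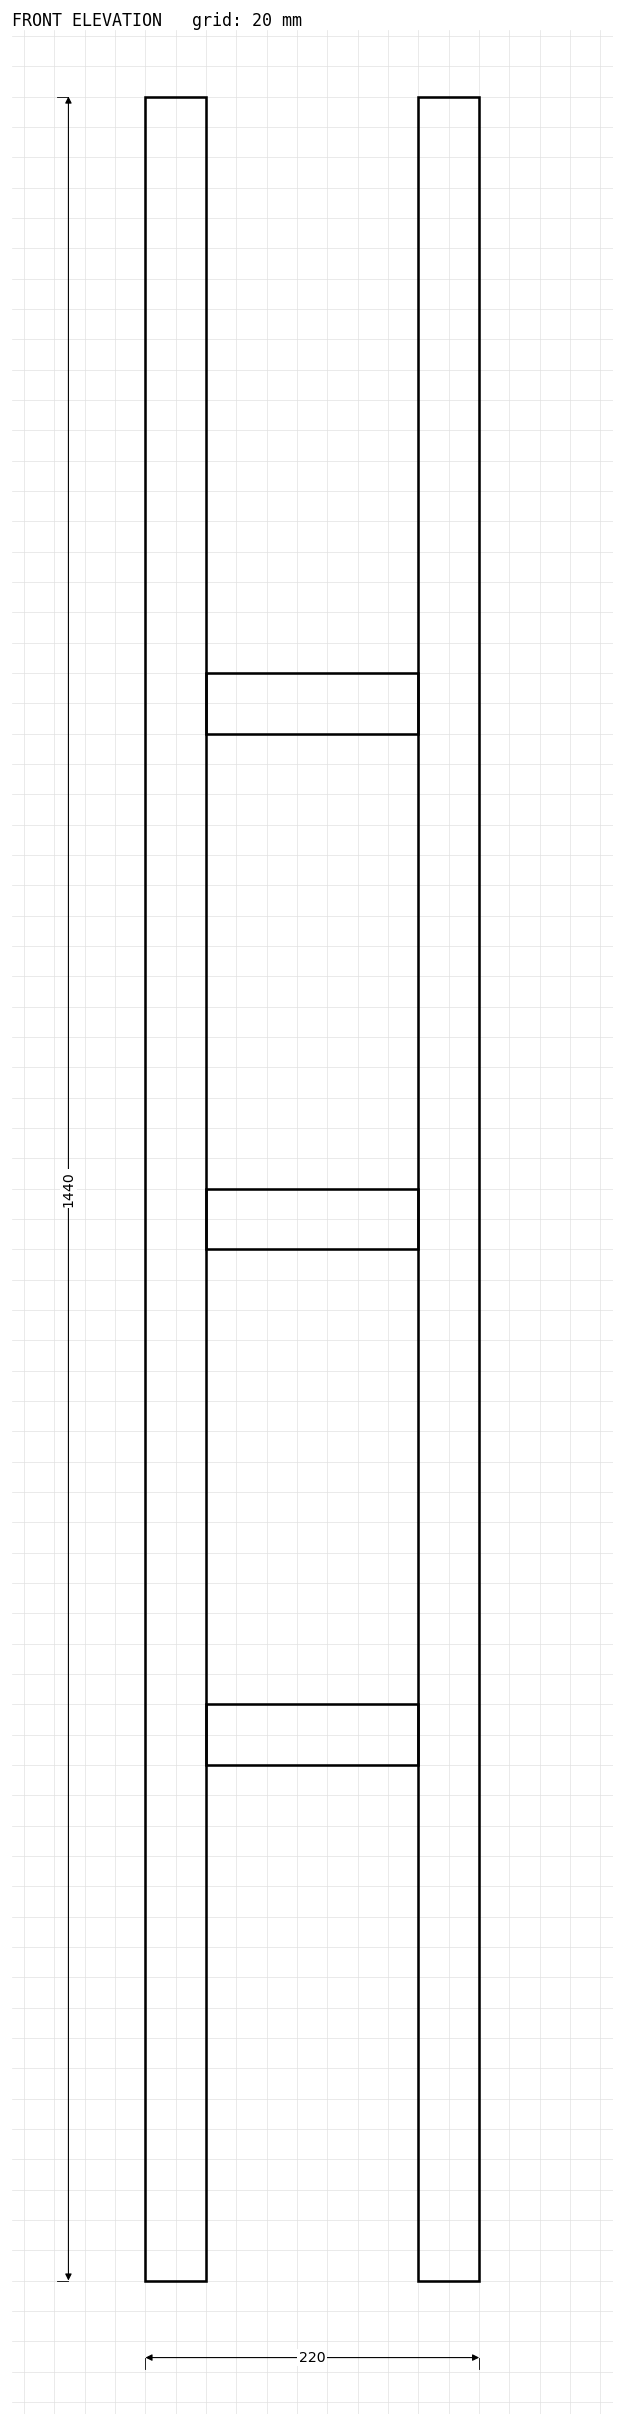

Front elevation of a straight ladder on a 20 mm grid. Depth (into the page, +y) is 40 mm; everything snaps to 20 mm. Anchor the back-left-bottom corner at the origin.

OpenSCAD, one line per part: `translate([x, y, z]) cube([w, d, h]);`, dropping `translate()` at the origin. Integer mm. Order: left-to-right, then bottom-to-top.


cube([40, 40, 1440]);
translate([40, 0, 340]) cube([140, 40, 40]);
translate([40, 0, 680]) cube([140, 40, 40]);
translate([40, 0, 1020]) cube([140, 40, 40]);
translate([180, 0, 0]) cube([40, 40, 1440]);
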